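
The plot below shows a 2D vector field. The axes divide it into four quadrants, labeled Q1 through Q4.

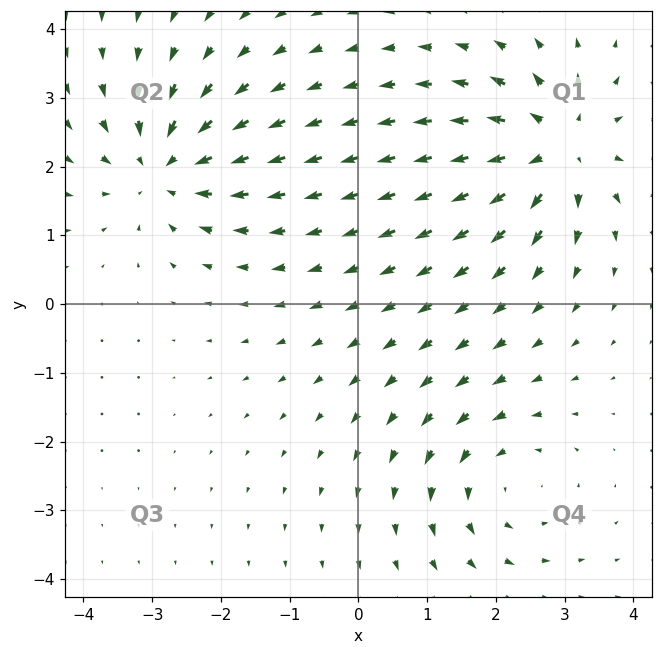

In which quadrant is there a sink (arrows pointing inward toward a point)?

Q2

The sink sits at approximately (-2.8, 2.0), which lies in quadrant Q2. The divergence there is about -5, negative as expected for a sink.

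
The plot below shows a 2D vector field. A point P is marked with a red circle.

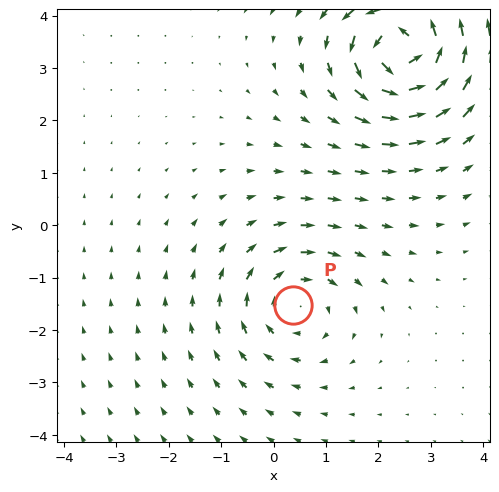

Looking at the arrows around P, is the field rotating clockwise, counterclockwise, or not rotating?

Near P at (0.4, -1.5) the arrows circulate clockwise. The curl (z-component) there is about -3; negative curl means clockwise rotation.

clockwise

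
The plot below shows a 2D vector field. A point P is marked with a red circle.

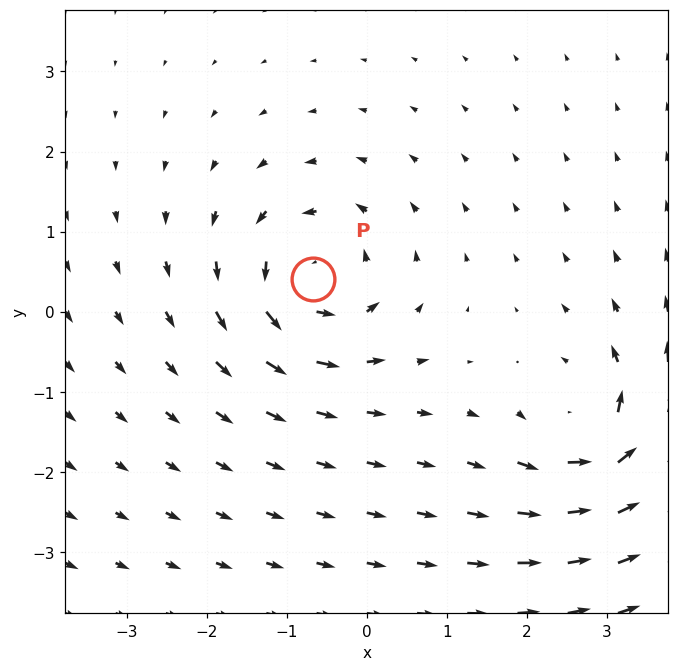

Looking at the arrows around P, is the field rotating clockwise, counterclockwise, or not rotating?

counterclockwise

Near P at (-0.7, 0.4) the arrows circulate counterclockwise. The curl (z-component) there is about +7; positive curl means counterclockwise rotation.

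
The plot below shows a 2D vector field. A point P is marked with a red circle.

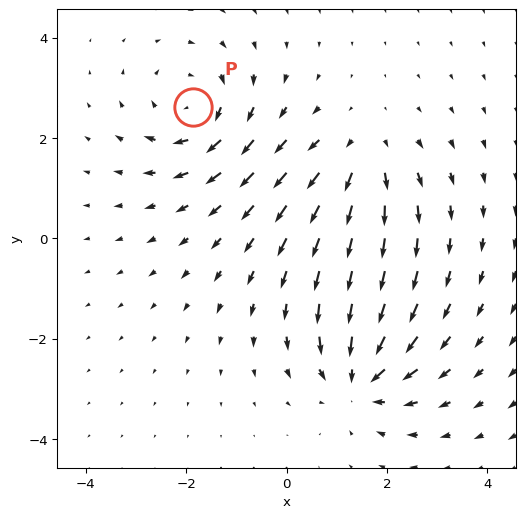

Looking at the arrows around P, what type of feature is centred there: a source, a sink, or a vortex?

vortex

At P (-1.9, 2.6) the arrows circulate clockwise. Divergence ≈0, curl about -4 — near-zero divergence with nonzero curl is a vortex.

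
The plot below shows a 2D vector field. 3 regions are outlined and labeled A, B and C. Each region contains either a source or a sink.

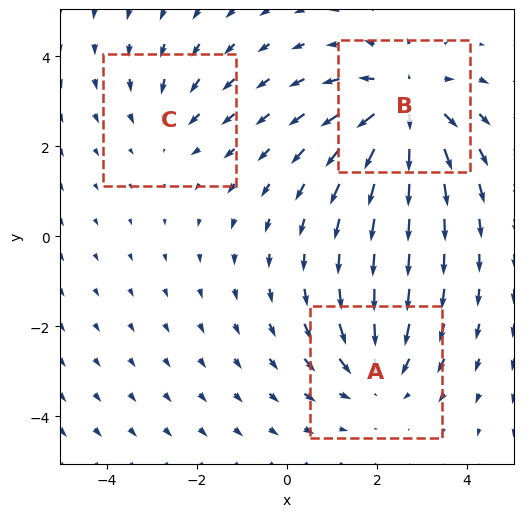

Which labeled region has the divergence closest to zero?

Divergence at each region's feature centre — A: about -3, B: about +5, C: about -2. Region C is closest to zero.

C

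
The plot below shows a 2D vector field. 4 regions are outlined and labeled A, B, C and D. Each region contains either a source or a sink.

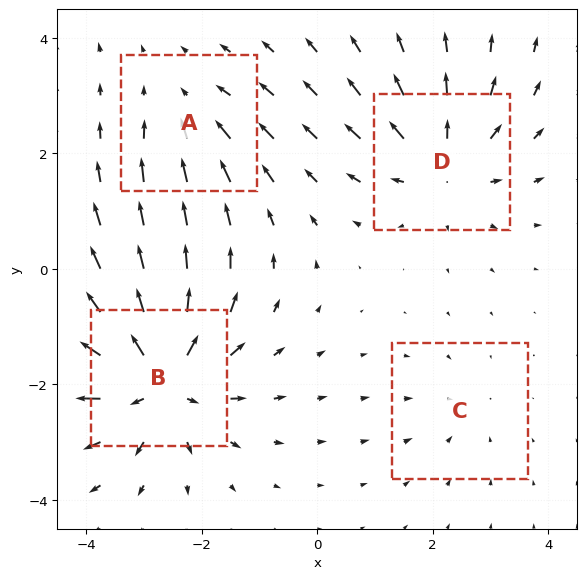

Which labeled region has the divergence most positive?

Divergence at each region's feature centre — A: about -3, B: about +7, C: about -2, D: about +5. Region B is most positive.

B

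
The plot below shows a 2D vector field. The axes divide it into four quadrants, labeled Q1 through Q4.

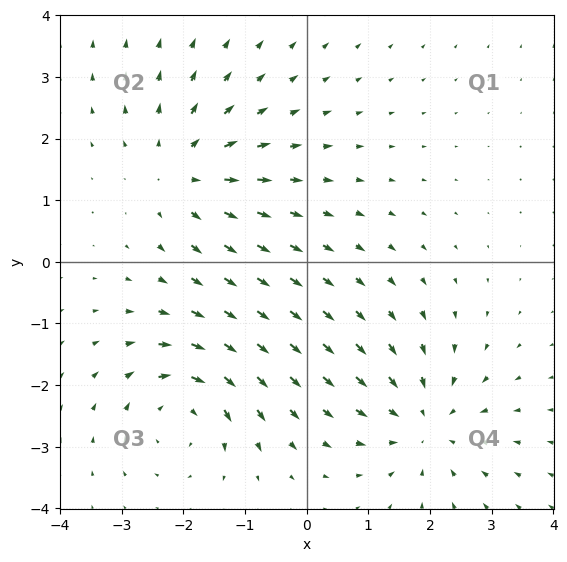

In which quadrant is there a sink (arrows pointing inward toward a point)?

The sink sits at approximately (1.9, -2.6), which lies in quadrant Q4. The divergence there is about -4, negative as expected for a sink.

Q4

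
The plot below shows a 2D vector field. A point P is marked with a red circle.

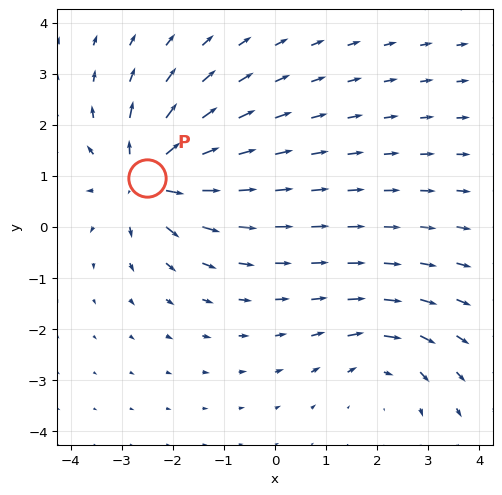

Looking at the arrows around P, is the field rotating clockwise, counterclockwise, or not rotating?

not rotating

Near P at (-2.5, 1.0) the arrows show no circulation. The curl there is ≈0.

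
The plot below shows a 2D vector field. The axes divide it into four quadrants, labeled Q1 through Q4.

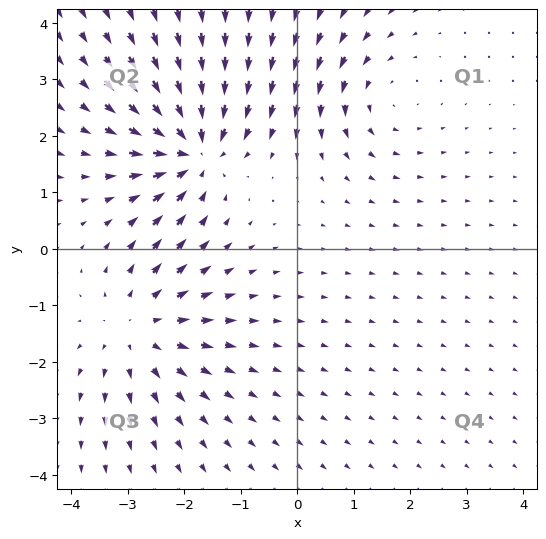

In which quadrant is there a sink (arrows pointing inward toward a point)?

The sink sits at approximately (-1.8, 1.7), which lies in quadrant Q2. The divergence there is about -5, negative as expected for a sink.

Q2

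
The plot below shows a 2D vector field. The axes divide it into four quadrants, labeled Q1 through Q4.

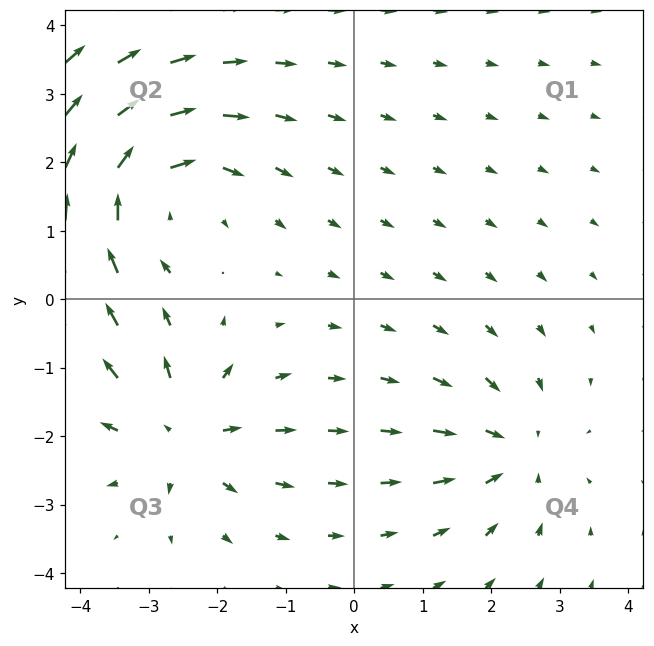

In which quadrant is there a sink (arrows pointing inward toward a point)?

The sink sits at approximately (2.3, -2.2), which lies in quadrant Q4. The divergence there is about -3, negative as expected for a sink.

Q4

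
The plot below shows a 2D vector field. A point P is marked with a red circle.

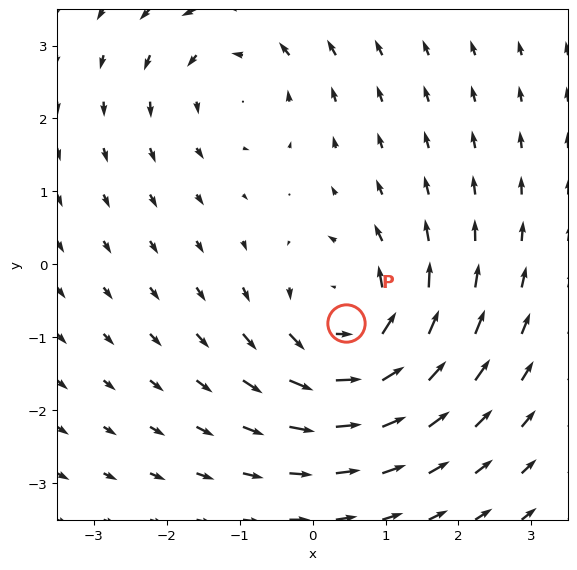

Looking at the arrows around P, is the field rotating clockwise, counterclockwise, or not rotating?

counterclockwise

Near P at (0.5, -0.8) the arrows circulate counterclockwise. The curl (z-component) there is about +6; positive curl means counterclockwise rotation.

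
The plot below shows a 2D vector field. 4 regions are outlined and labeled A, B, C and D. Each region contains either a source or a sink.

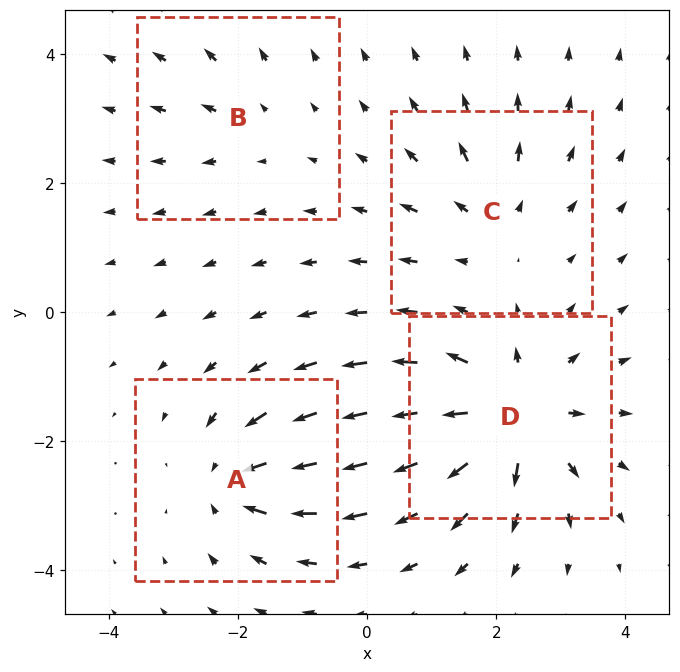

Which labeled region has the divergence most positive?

Divergence at each region's feature centre — A: about -6, B: about +3, C: about +4, D: about +9. Region D is most positive.

D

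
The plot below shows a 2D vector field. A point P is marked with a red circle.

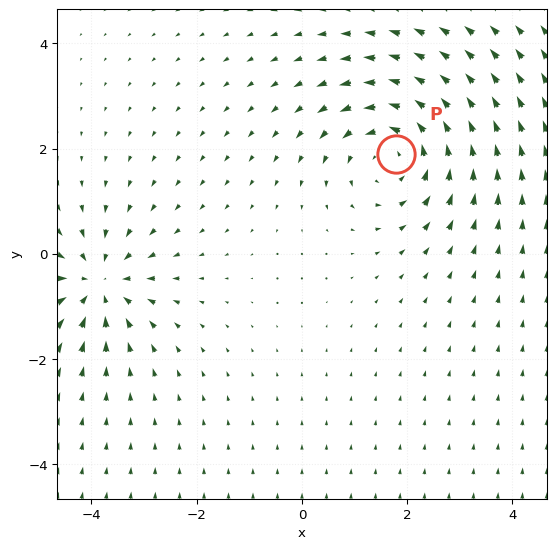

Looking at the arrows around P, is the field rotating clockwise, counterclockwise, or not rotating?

Near P at (1.8, 1.9) the arrows circulate counterclockwise. The curl (z-component) there is about +4; positive curl means counterclockwise rotation.

counterclockwise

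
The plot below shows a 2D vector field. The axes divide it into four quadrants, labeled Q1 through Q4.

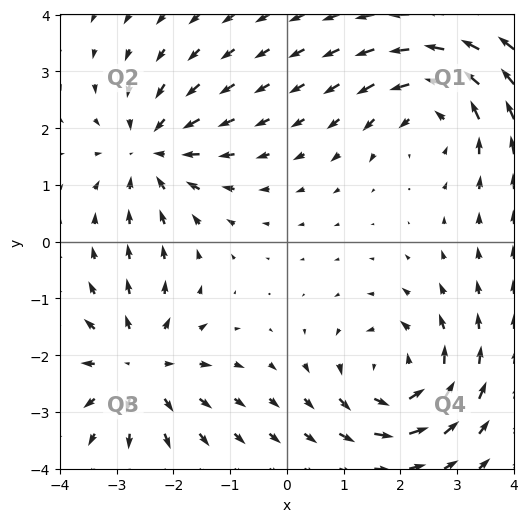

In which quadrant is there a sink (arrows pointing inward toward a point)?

Q2

The sink sits at approximately (-2.4, 1.6), which lies in quadrant Q2. The divergence there is about -5, negative as expected for a sink.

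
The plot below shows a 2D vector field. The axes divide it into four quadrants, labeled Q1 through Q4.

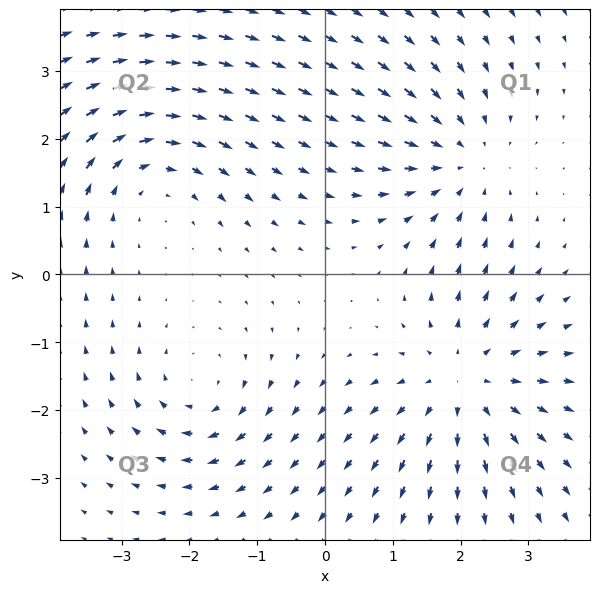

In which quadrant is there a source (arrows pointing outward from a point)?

The source sits at approximately (2.1, -1.6), which lies in quadrant Q4. The divergence there is about +4, positive as expected for a source.

Q4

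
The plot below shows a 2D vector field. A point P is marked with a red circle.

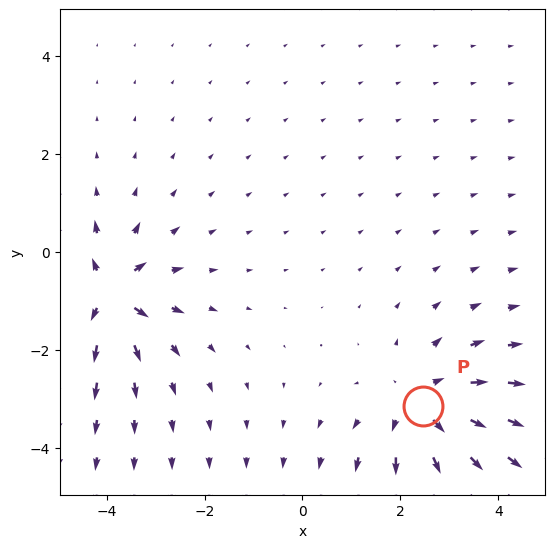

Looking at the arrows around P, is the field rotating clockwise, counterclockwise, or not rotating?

not rotating

Near P at (2.5, -3.2) the arrows show no circulation. The curl there is ≈0.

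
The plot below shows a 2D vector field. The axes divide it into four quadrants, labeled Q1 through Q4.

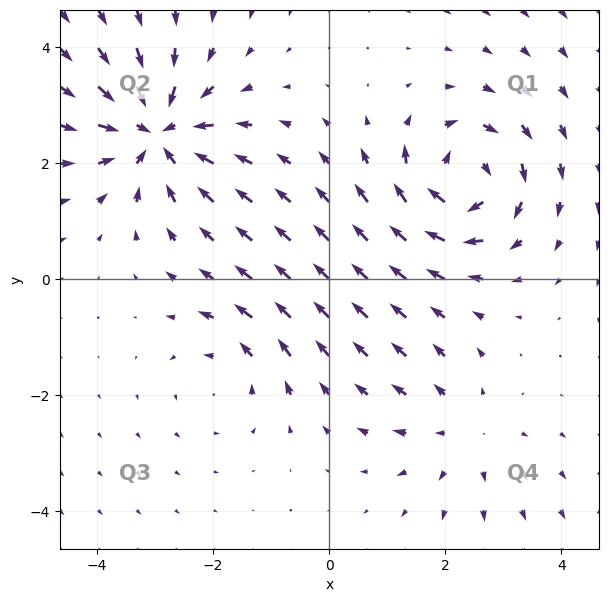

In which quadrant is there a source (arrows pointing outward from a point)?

Q4

The source sits at approximately (2.3, -2.6), which lies in quadrant Q4. The divergence there is about +2, positive as expected for a source.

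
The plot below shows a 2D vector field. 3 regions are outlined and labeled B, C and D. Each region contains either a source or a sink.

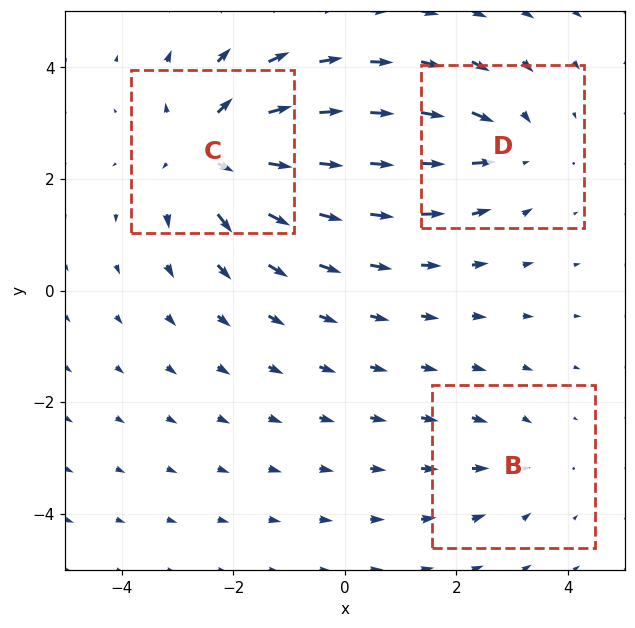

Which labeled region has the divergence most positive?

C

Divergence at each region's feature centre — B: about -2, C: about +4, D: about -3. Region C is most positive.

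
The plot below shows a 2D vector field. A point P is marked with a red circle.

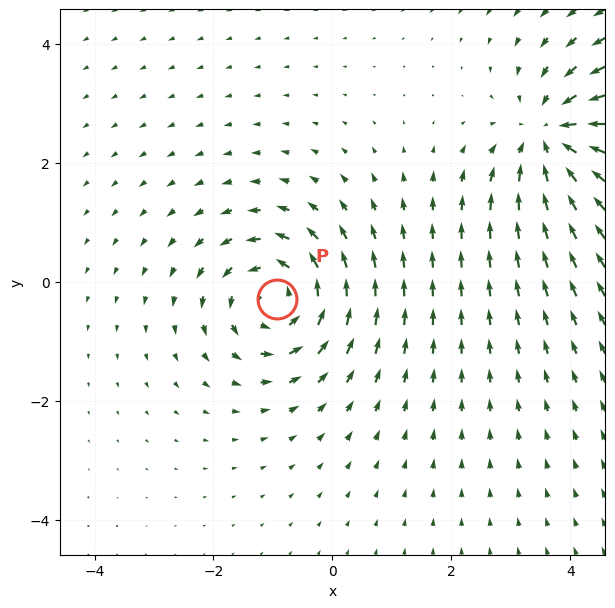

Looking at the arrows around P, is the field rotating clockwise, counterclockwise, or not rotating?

counterclockwise

Near P at (-0.9, -0.3) the arrows circulate counterclockwise. The curl (z-component) there is about +5; positive curl means counterclockwise rotation.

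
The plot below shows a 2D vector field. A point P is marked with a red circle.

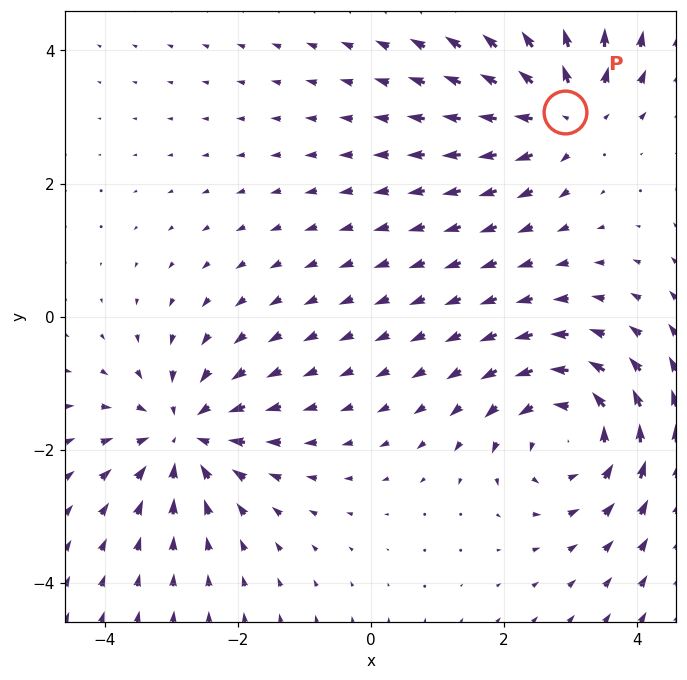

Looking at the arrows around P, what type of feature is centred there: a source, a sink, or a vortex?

At P (2.9, 3.1) the arrows spread outward. Divergence about +5, curl ≈0 — positive divergence with near-zero curl is a source.

source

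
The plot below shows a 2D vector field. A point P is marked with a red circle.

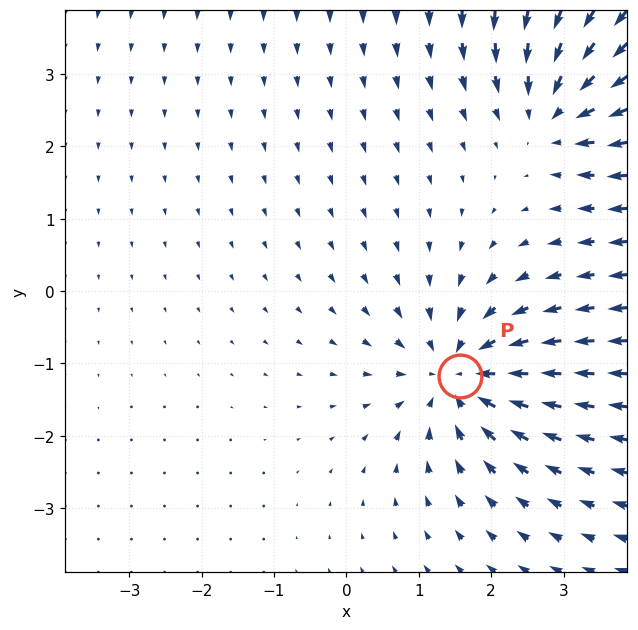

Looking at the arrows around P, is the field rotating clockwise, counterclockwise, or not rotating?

Near P at (1.6, -1.2) the arrows show no circulation. The curl there is ≈0.

not rotating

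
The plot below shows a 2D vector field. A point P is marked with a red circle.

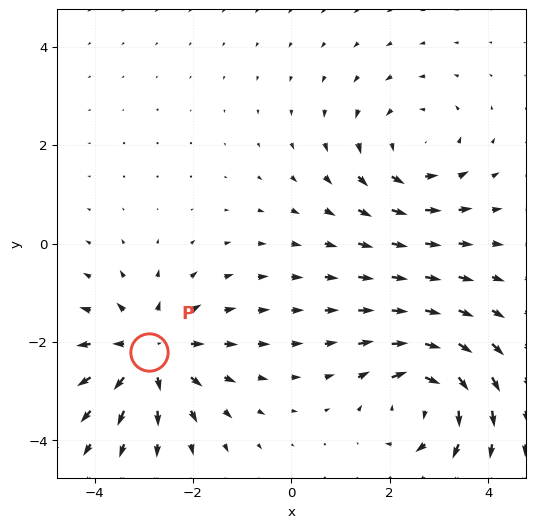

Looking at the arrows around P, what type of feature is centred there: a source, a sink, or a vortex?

At P (-2.9, -2.2) the arrows spread outward. Divergence about +4, curl ≈0 — positive divergence with near-zero curl is a source.

source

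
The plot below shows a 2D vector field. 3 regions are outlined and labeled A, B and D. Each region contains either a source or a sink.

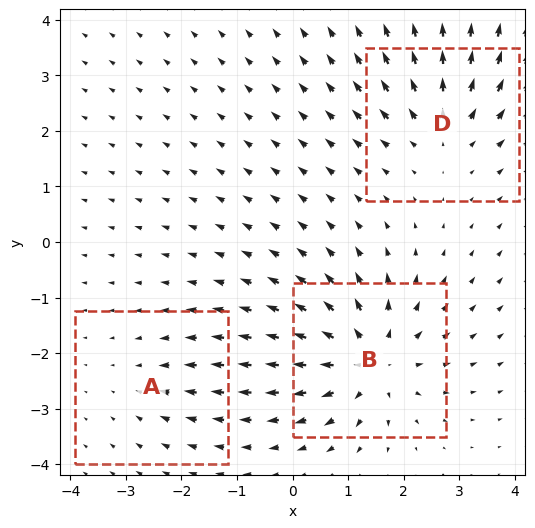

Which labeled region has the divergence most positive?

B

Divergence at each region's feature centre — A: about -2, B: about +5, D: about +4. Region B is most positive.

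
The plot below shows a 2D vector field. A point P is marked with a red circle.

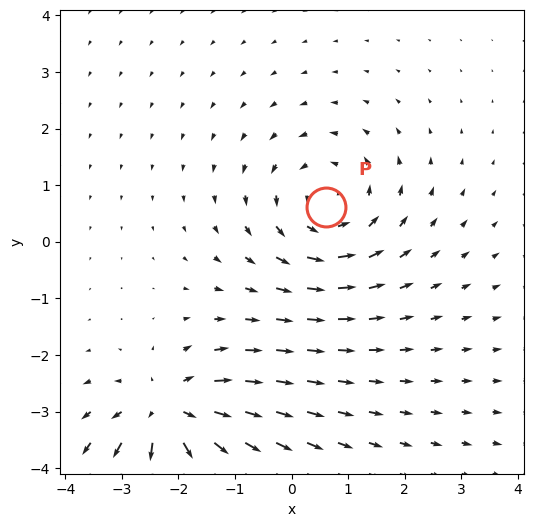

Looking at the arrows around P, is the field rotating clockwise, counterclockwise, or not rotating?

Near P at (0.6, 0.6) the arrows circulate counterclockwise. The curl (z-component) there is about +4; positive curl means counterclockwise rotation.

counterclockwise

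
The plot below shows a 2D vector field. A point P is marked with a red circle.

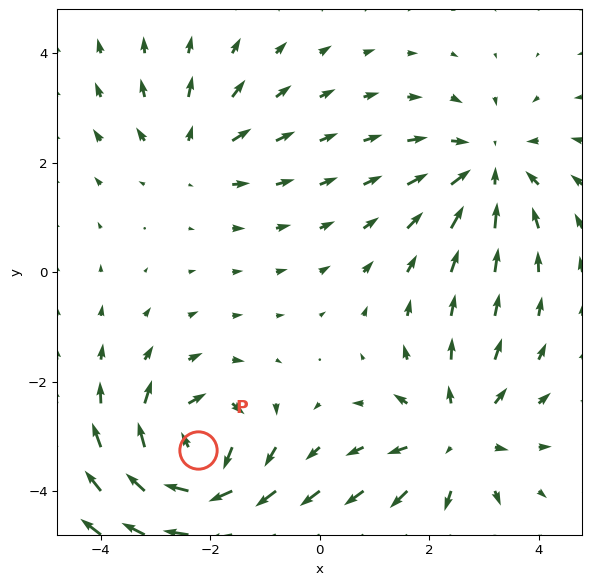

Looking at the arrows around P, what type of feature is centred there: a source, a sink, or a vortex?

vortex

At P (-2.2, -3.2) the arrows circulate clockwise. Divergence ≈0, curl about -7 — near-zero divergence with nonzero curl is a vortex.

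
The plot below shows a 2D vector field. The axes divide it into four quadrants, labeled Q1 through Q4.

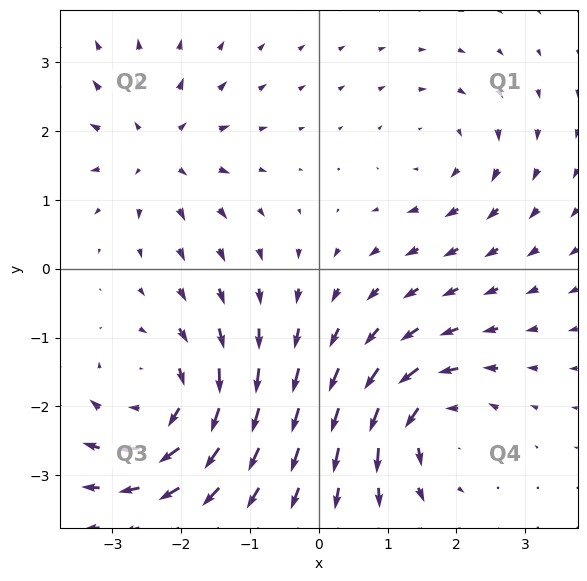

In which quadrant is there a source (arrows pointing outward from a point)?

Q2

The source sits at approximately (-2.3, 1.7), which lies in quadrant Q2. The divergence there is about +4, positive as expected for a source.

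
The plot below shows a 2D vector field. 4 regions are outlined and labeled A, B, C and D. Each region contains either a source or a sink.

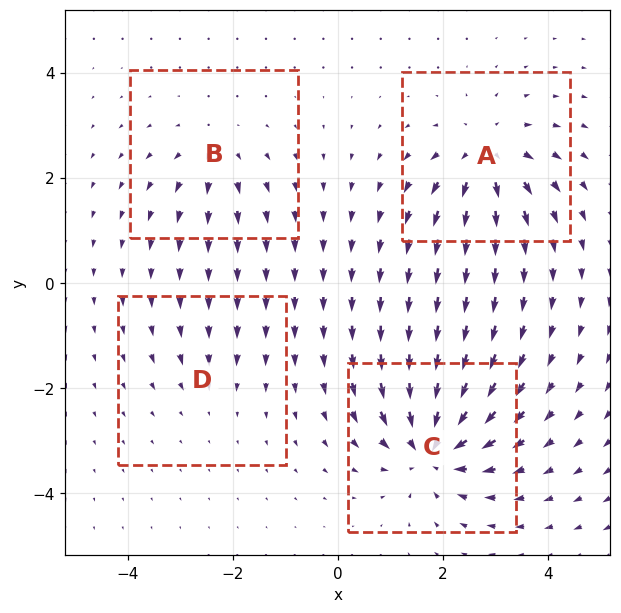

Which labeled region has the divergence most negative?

Divergence at each region's feature centre — A: about +6, B: about +4, C: about -8, D: about -2. Region C is most negative.

C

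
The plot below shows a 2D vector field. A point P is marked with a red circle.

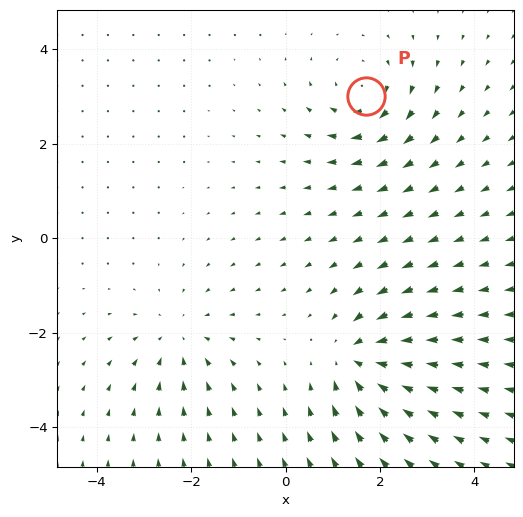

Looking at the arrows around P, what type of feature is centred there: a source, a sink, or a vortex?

At P (1.7, 3.0) the arrows circulate clockwise. Divergence ≈0, curl about -5 — near-zero divergence with nonzero curl is a vortex.

vortex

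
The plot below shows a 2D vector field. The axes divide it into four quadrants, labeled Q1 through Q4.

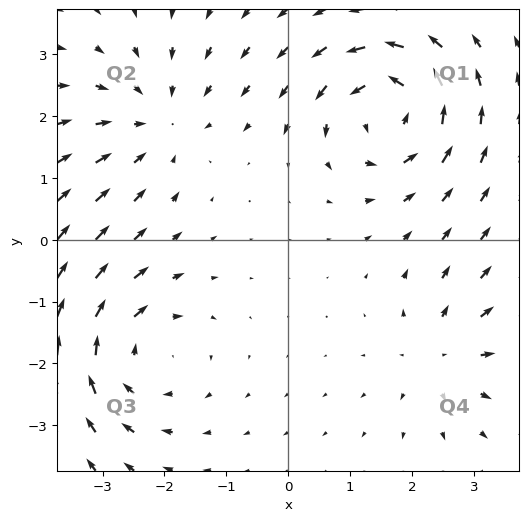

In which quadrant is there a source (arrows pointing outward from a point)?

Q4

The source sits at approximately (2.5, -1.8), which lies in quadrant Q4. The divergence there is about +3, positive as expected for a source.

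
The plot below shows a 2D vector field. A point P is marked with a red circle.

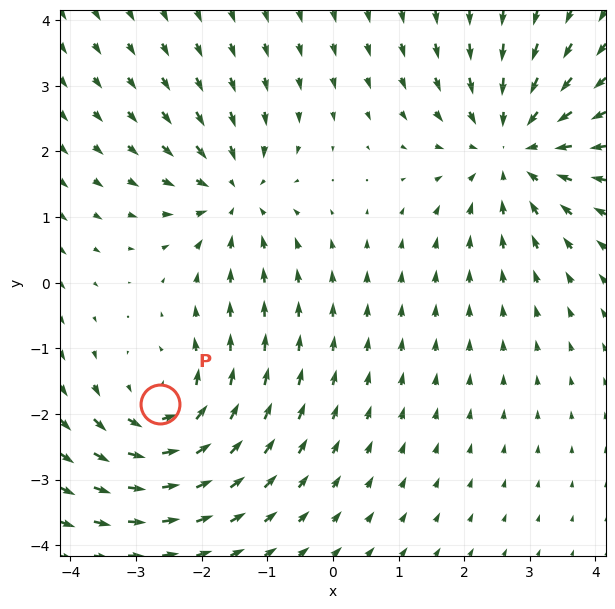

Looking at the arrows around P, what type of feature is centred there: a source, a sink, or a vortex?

vortex

At P (-2.6, -1.9) the arrows circulate counterclockwise. Divergence ≈0, curl about +4 — near-zero divergence with nonzero curl is a vortex.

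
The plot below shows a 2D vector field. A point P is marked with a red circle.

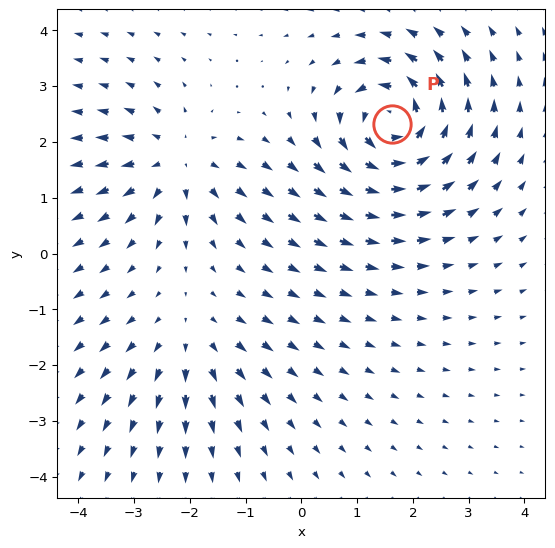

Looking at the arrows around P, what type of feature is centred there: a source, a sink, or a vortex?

At P (1.6, 2.3) the arrows circulate counterclockwise. Divergence ≈0, curl about +6 — near-zero divergence with nonzero curl is a vortex.

vortex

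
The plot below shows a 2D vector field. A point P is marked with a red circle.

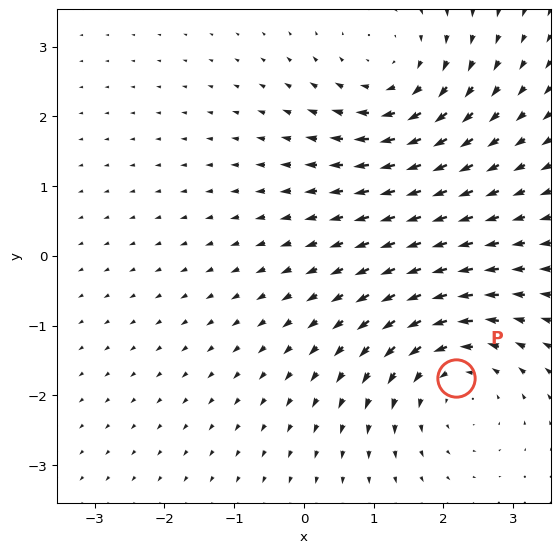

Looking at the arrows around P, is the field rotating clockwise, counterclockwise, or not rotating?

counterclockwise

Near P at (2.2, -1.8) the arrows circulate counterclockwise. The curl (z-component) there is about +4; positive curl means counterclockwise rotation.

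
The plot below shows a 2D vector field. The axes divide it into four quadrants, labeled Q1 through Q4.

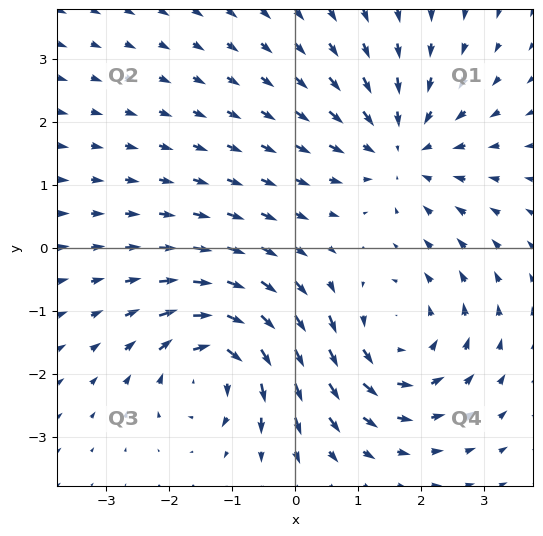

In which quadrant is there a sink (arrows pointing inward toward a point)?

The sink sits at approximately (1.7, 1.6), which lies in quadrant Q1. The divergence there is about -3, negative as expected for a sink.

Q1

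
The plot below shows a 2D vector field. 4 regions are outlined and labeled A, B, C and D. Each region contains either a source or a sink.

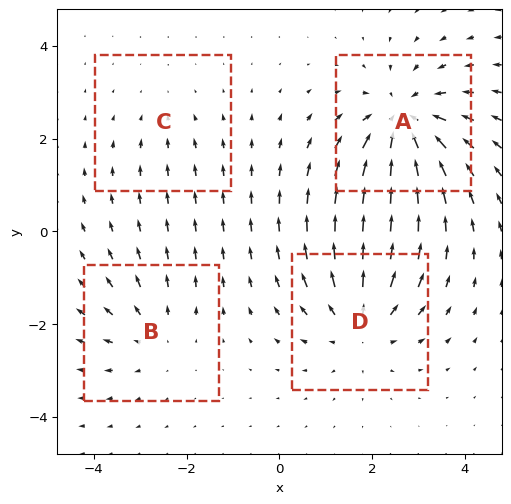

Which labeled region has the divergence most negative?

A

Divergence at each region's feature centre — A: about -6, B: about +3, C: about -2, D: about +5. Region A is most negative.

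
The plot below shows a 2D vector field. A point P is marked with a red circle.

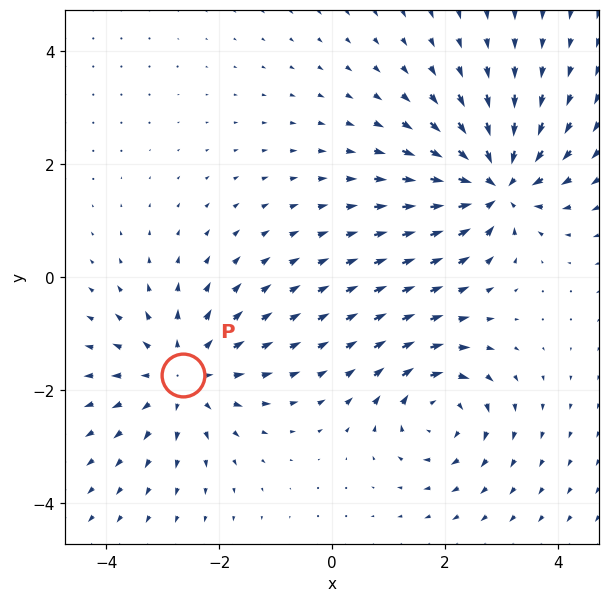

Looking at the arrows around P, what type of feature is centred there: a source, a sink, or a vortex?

At P (-2.6, -1.7) the arrows spread outward. Divergence about +4, curl ≈0 — positive divergence with near-zero curl is a source.

source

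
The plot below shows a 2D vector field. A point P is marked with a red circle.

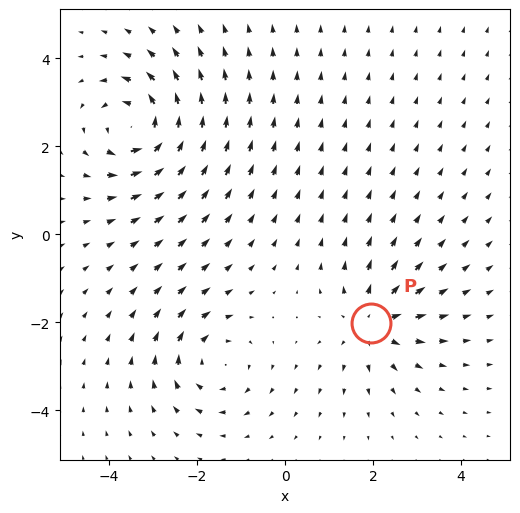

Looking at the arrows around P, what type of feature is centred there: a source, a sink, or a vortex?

At P (2.0, -2.0) the arrows spread outward. Divergence about +3, curl ≈0 — positive divergence with near-zero curl is a source.

source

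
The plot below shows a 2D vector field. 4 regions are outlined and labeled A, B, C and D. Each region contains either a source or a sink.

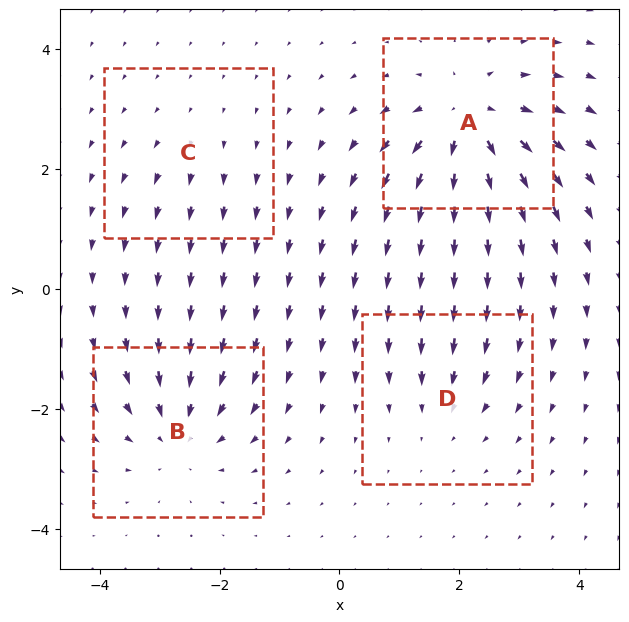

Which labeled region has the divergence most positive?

Divergence at each region's feature centre — A: about +7, B: about -5, C: about +2, D: about -3. Region A is most positive.

A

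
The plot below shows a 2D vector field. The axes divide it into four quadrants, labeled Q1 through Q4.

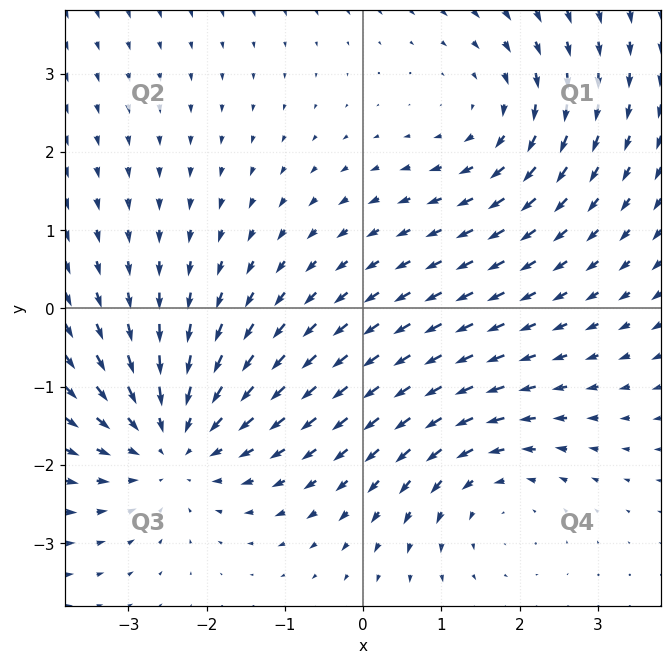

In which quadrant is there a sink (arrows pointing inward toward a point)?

Q3

The sink sits at approximately (-2.4, -1.7), which lies in quadrant Q3. The divergence there is about -4, negative as expected for a sink.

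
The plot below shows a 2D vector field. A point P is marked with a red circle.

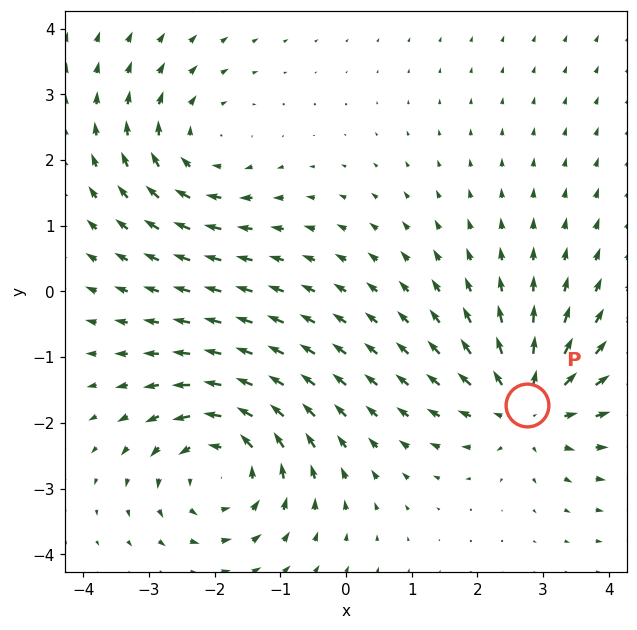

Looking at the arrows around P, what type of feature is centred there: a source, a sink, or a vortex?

At P (2.7, -1.7) the arrows spread outward. Divergence about +4, curl ≈0 — positive divergence with near-zero curl is a source.

source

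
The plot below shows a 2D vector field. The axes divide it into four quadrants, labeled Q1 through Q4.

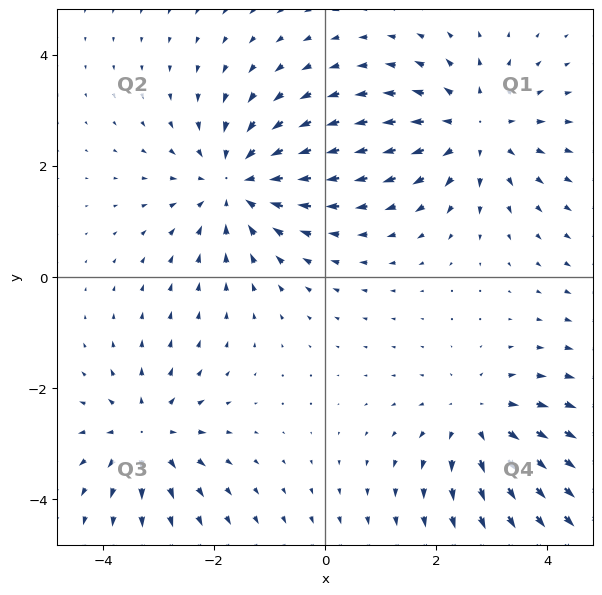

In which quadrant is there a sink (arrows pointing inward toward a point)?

The sink sits at approximately (-1.6, 1.7), which lies in quadrant Q2. The divergence there is about -4, negative as expected for a sink.

Q2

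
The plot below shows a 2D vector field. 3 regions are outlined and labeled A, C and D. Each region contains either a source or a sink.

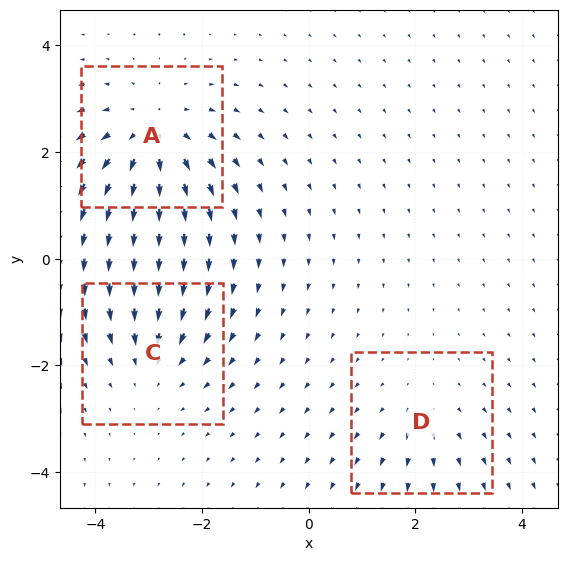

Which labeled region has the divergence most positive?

A

Divergence at each region's feature centre — A: about +4, C: about -3, D: about +2. Region A is most positive.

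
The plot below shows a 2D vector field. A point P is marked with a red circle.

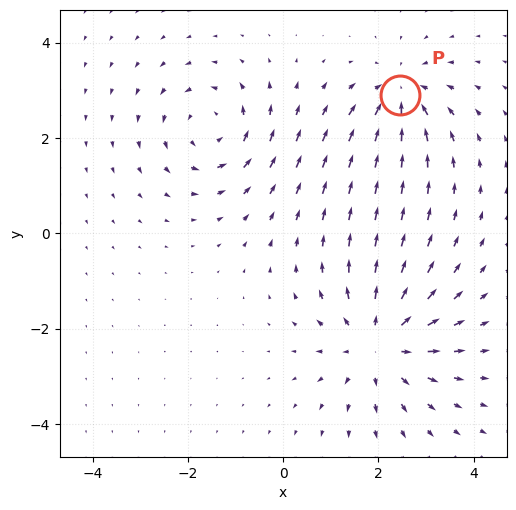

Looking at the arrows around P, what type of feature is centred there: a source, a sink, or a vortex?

sink

At P (2.5, 2.9) the arrows converge inward. Divergence about -4, curl ≈0 — negative divergence with near-zero curl is a sink.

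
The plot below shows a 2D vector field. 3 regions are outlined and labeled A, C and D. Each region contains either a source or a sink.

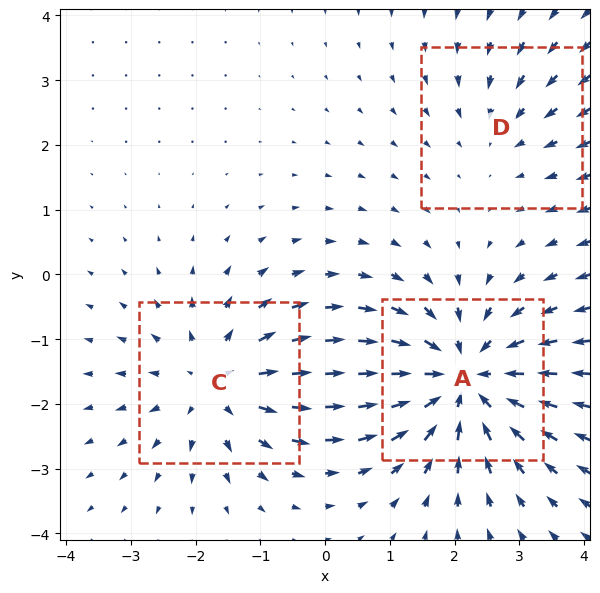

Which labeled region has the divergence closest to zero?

D

Divergence at each region's feature centre — A: about -4, C: about +3, D: about -2. Region D is closest to zero.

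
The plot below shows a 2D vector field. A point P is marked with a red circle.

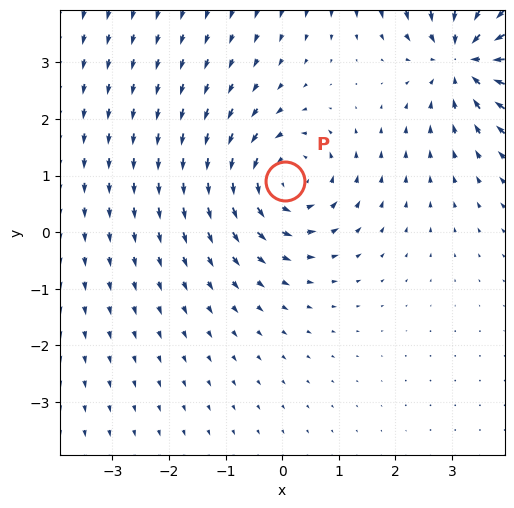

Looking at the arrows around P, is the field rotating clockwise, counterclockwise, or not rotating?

Near P at (0.0, 0.9) the arrows circulate counterclockwise. The curl (z-component) there is about +3; positive curl means counterclockwise rotation.

counterclockwise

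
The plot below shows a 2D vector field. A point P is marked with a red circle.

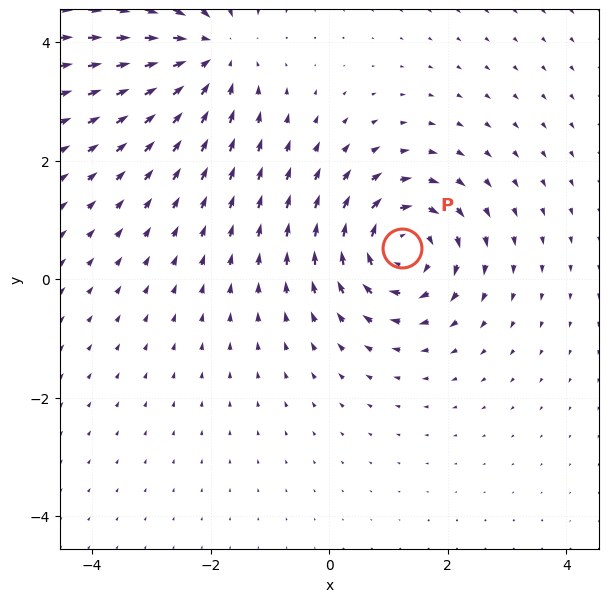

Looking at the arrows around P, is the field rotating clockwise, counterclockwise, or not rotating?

Near P at (1.2, 0.5) the arrows circulate clockwise. The curl (z-component) there is about -6; negative curl means clockwise rotation.

clockwise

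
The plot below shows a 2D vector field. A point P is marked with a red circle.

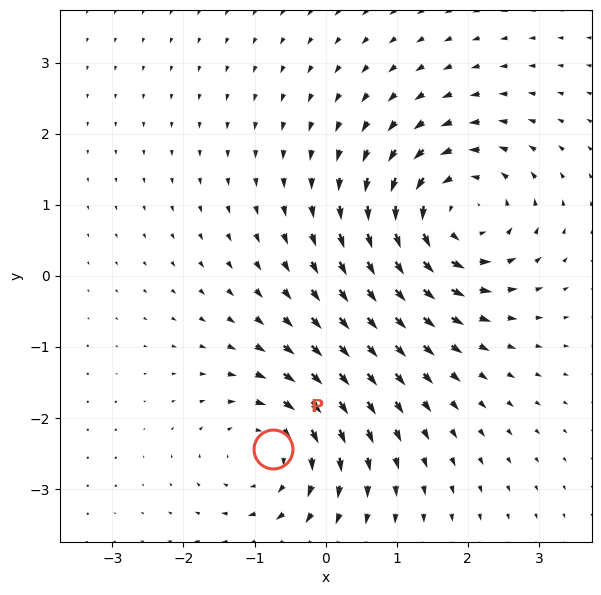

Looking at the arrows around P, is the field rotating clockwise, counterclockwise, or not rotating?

Near P at (-0.7, -2.4) the arrows circulate clockwise. The curl (z-component) there is about -4; negative curl means clockwise rotation.

clockwise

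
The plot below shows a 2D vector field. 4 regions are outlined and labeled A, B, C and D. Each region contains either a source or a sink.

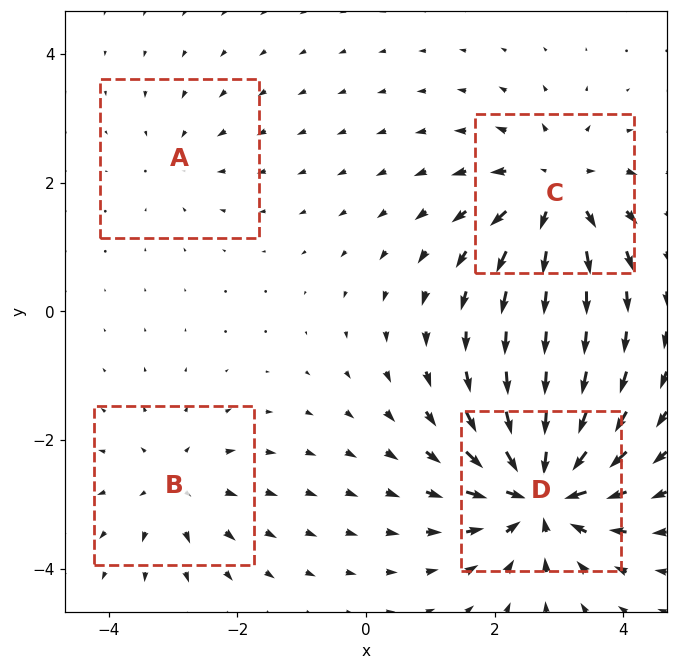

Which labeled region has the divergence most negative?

Divergence at each region's feature centre — A: about -2, B: about +4, C: about +6, D: about -9. Region D is most negative.

D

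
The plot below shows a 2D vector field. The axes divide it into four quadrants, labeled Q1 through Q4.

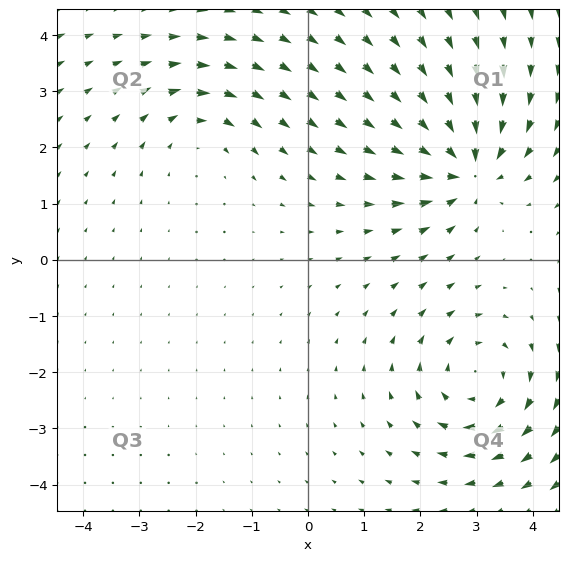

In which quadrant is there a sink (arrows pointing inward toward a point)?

The sink sits at approximately (2.8, 1.7), which lies in quadrant Q1. The divergence there is about -7, negative as expected for a sink.

Q1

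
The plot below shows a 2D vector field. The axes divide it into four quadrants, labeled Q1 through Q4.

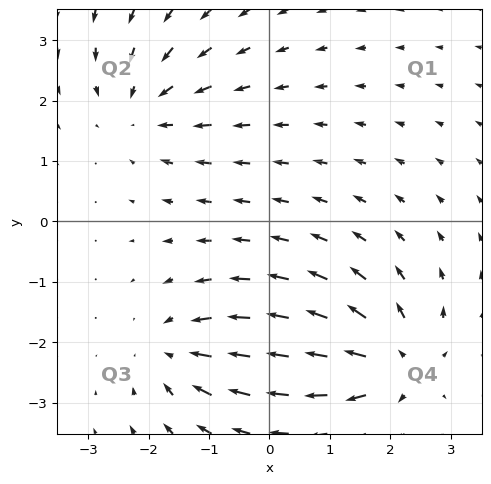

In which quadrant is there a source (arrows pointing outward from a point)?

Q4

The source sits at approximately (2.1, -2.4), which lies in quadrant Q4. The divergence there is about +4, positive as expected for a source.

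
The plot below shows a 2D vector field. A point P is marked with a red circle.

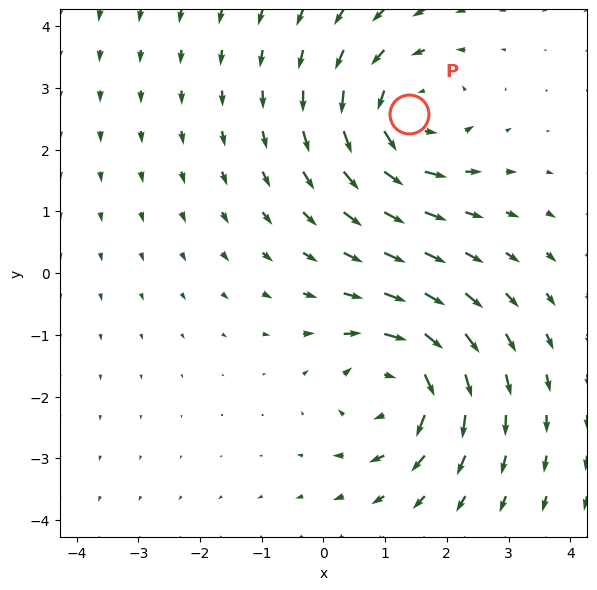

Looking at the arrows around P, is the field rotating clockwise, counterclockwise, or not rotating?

counterclockwise

Near P at (1.4, 2.6) the arrows circulate counterclockwise. The curl (z-component) there is about +5; positive curl means counterclockwise rotation.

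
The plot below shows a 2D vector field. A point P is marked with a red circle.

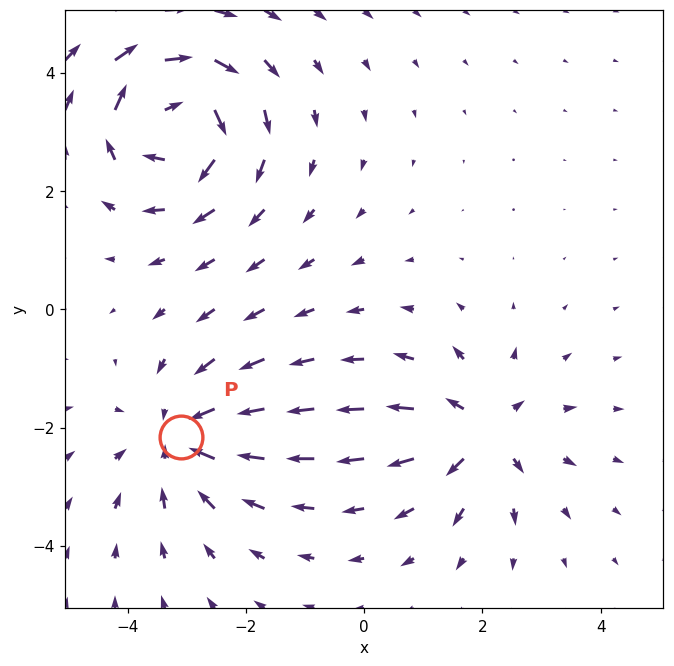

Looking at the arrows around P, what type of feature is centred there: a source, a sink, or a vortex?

sink

At P (-3.1, -2.2) the arrows converge inward. Divergence about -4, curl ≈0 — negative divergence with near-zero curl is a sink.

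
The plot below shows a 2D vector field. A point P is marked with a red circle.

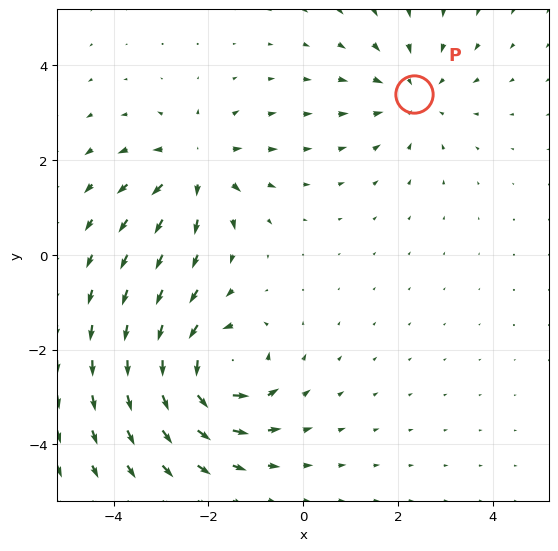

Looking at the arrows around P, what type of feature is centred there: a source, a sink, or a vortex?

sink

At P (2.3, 3.4) the arrows converge inward. Divergence about -2, curl ≈0 — negative divergence with near-zero curl is a sink.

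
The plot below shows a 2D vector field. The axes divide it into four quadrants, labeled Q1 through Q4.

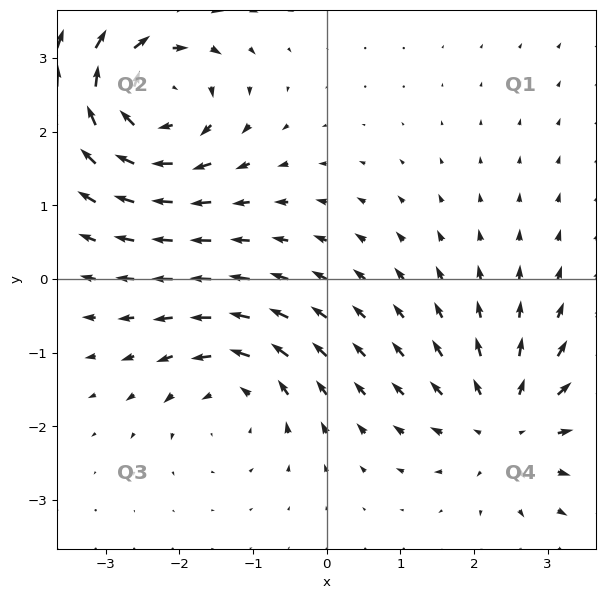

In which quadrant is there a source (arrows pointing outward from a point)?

Q4

The source sits at approximately (2.5, -2.0), which lies in quadrant Q4. The divergence there is about +4, positive as expected for a source.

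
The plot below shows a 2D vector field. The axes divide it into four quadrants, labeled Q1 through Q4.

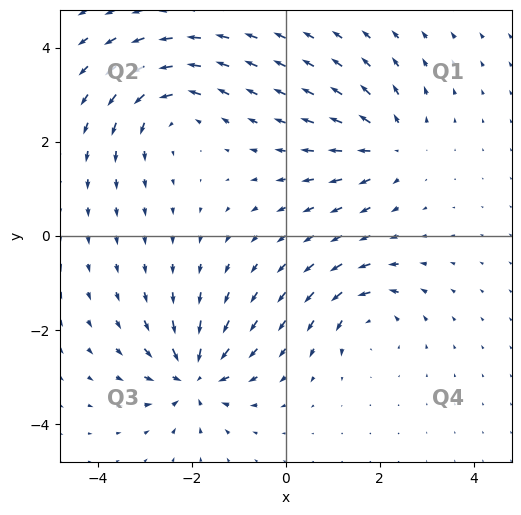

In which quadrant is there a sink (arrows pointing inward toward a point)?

Q3

The sink sits at approximately (-1.9, -3.0), which lies in quadrant Q3. The divergence there is about -7, negative as expected for a sink.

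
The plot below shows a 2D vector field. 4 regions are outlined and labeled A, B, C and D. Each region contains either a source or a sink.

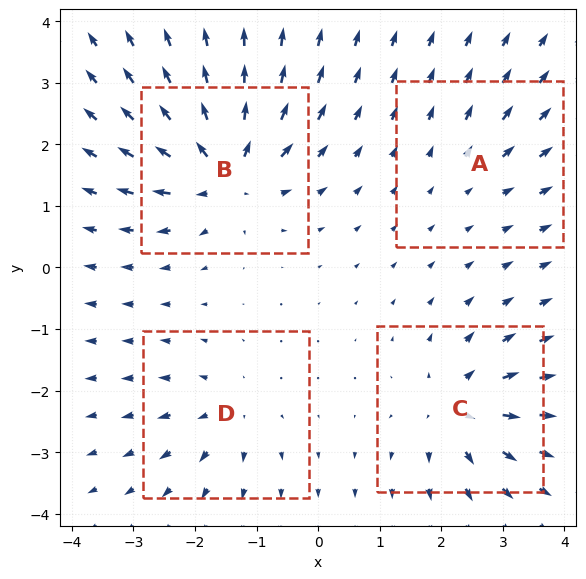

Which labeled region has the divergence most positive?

Divergence at each region's feature centre — A: about +2, B: about +8, C: about +6, D: about +4. Region B is most positive.

B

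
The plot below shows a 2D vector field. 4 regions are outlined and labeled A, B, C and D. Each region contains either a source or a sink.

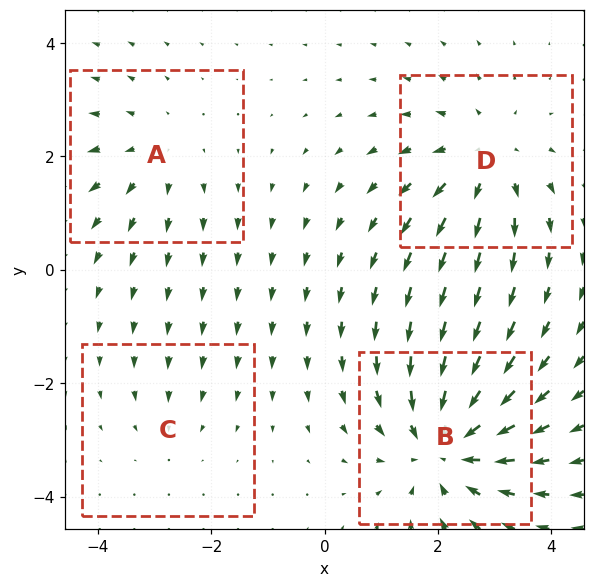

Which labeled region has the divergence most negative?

B

Divergence at each region's feature centre — A: about +3, B: about -6, C: about -2, D: about +4. Region B is most negative.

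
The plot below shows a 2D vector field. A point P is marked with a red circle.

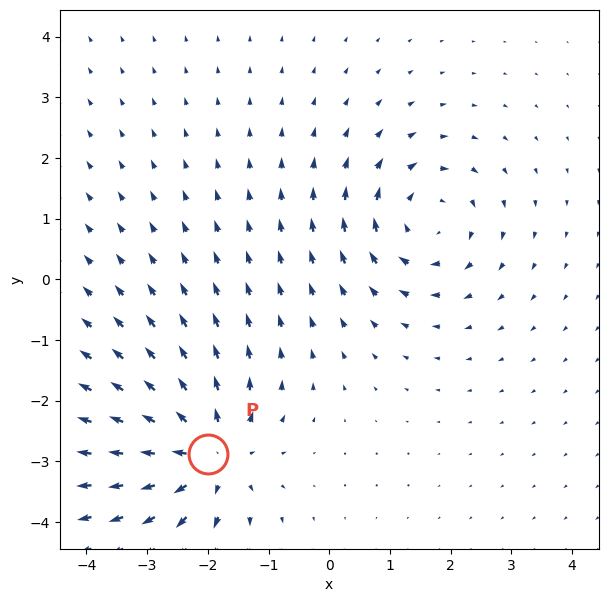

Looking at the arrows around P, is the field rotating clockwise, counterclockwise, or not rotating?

Near P at (-2.0, -2.9) the arrows show no circulation. The curl there is ≈0.

not rotating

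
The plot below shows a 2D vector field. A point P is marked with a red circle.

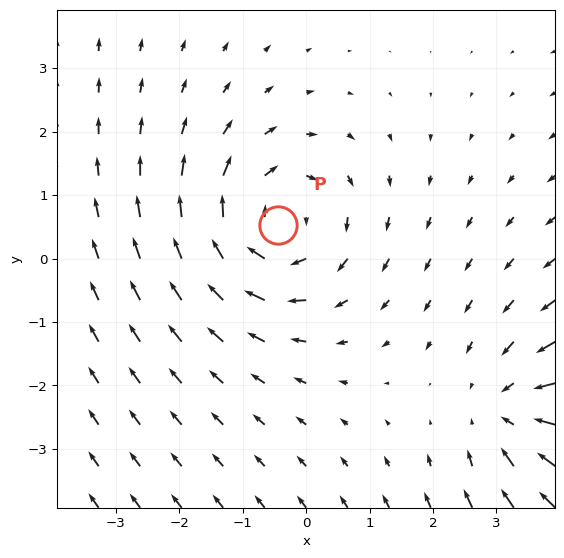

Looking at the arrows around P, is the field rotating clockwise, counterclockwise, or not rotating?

Near P at (-0.4, 0.5) the arrows circulate clockwise. The curl (z-component) there is about -3; negative curl means clockwise rotation.

clockwise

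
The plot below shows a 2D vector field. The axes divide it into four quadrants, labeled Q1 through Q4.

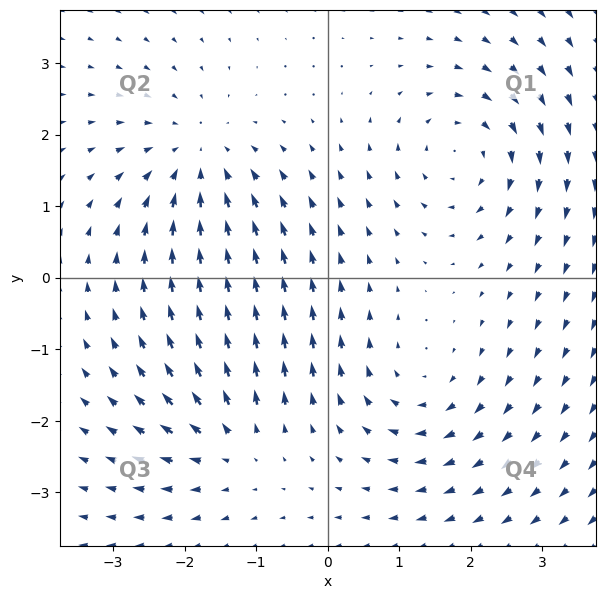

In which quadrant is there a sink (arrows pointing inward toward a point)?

The sink sits at approximately (-1.8, 1.7), which lies in quadrant Q2. The divergence there is about -3, negative as expected for a sink.

Q2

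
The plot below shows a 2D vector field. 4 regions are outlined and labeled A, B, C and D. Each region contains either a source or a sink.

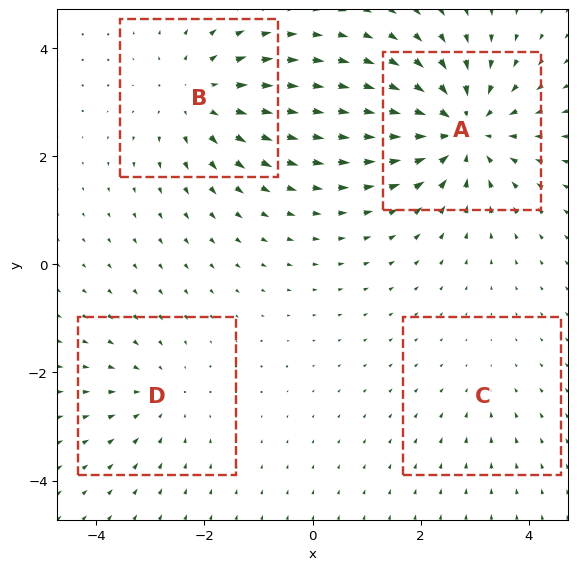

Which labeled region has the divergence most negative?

Divergence at each region's feature centre — A: about -7, B: about +4, C: about -2, D: about -3. Region A is most negative.

A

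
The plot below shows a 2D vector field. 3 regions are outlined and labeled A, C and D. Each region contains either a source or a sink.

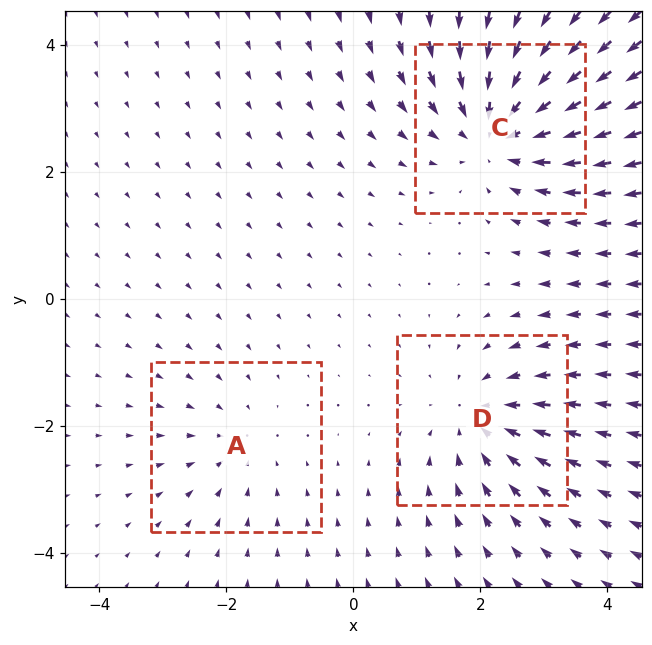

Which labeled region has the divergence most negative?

Divergence at each region's feature centre — A: about -2, C: about -4, D: about -3. Region C is most negative.

C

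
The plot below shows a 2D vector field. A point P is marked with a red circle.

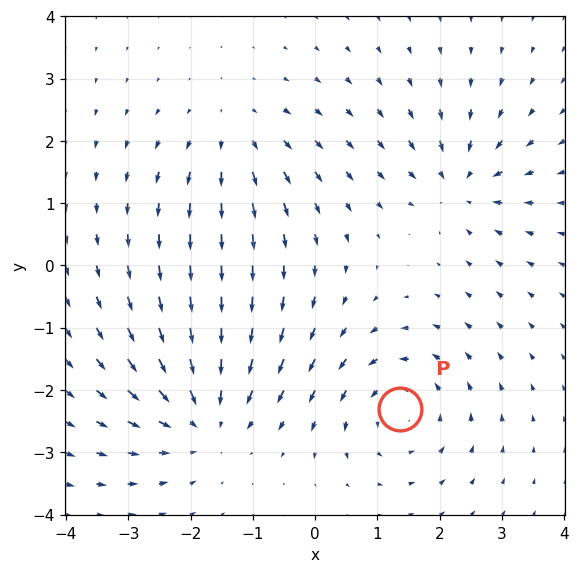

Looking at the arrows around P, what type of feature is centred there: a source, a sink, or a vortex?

At P (1.4, -2.3) the arrows circulate counterclockwise. Divergence ≈0, curl about +3 — near-zero divergence with nonzero curl is a vortex.

vortex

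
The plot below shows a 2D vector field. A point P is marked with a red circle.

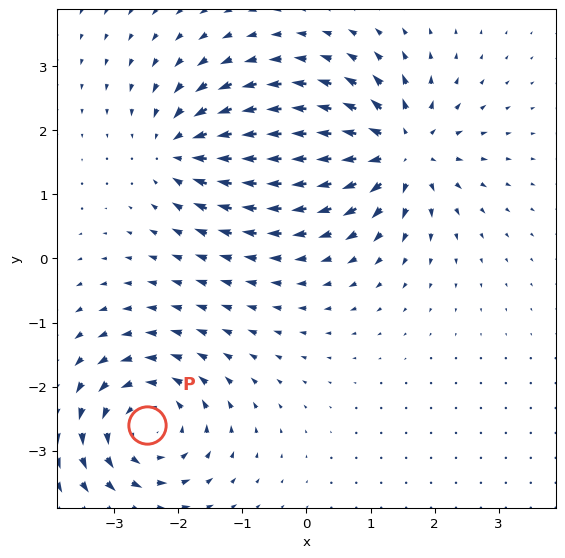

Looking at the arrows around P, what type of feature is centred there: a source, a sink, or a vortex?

At P (-2.5, -2.6) the arrows circulate counterclockwise. Divergence ≈0, curl about +5 — near-zero divergence with nonzero curl is a vortex.

vortex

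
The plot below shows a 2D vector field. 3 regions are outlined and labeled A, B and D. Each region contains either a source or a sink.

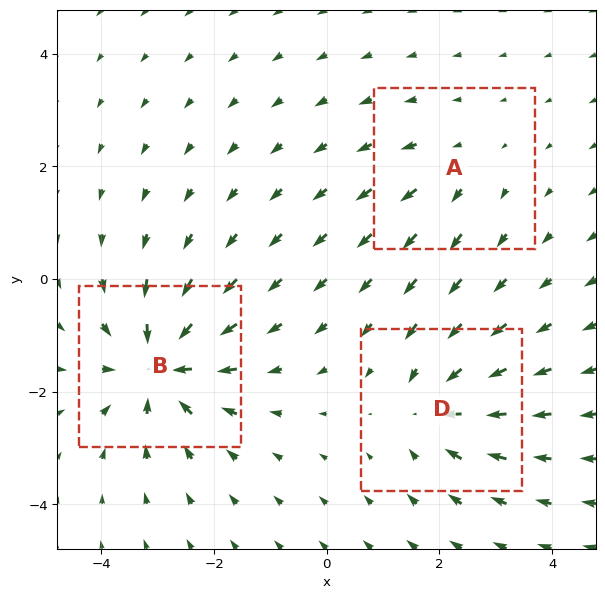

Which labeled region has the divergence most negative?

Divergence at each region's feature centre — A: about +2, B: about -6, D: about -4. Region B is most negative.

B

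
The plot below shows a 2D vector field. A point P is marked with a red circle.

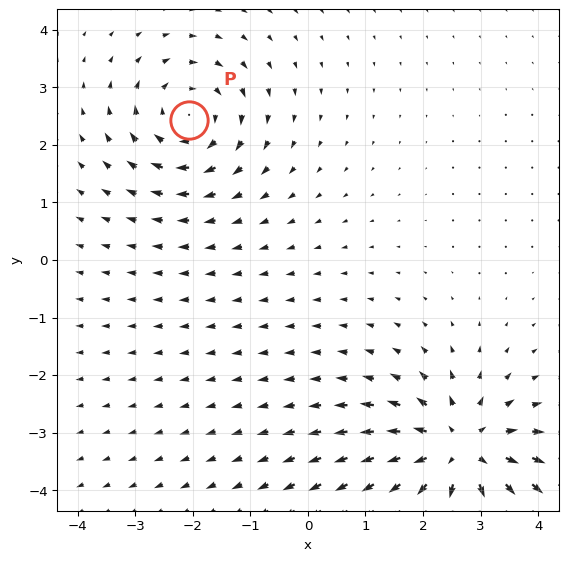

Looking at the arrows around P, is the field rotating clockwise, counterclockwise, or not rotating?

Near P at (-2.1, 2.4) the arrows circulate clockwise. The curl (z-component) there is about -3; negative curl means clockwise rotation.

clockwise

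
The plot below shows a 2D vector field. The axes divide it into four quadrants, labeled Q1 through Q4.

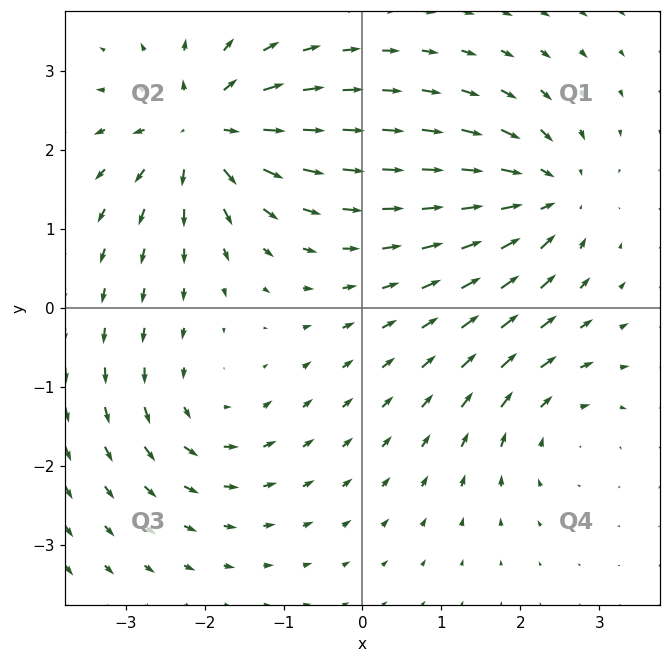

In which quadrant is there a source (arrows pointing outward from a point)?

The source sits at approximately (-2.0, 2.3), which lies in quadrant Q2. The divergence there is about +6, positive as expected for a source.

Q2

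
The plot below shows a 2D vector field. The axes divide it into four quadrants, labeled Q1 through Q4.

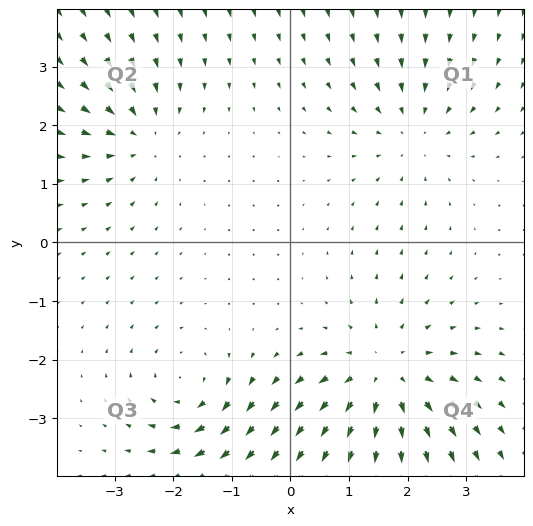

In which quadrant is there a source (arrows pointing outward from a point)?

Q4

The source sits at approximately (1.6, -2.3), which lies in quadrant Q4. The divergence there is about +4, positive as expected for a source.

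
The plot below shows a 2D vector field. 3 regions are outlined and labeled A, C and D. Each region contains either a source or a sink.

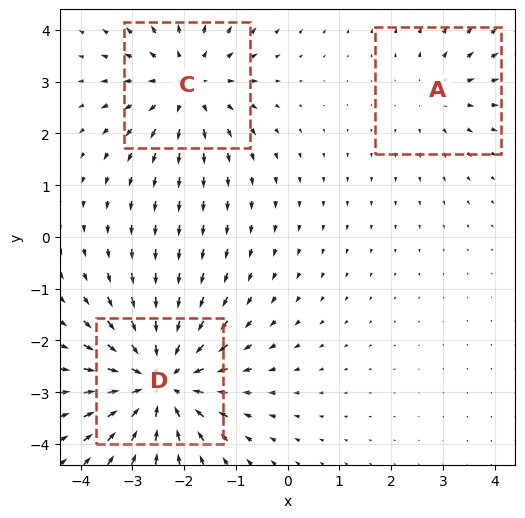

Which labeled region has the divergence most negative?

Divergence at each region's feature centre — A: about +2, C: about +3, D: about -4. Region D is most negative.

D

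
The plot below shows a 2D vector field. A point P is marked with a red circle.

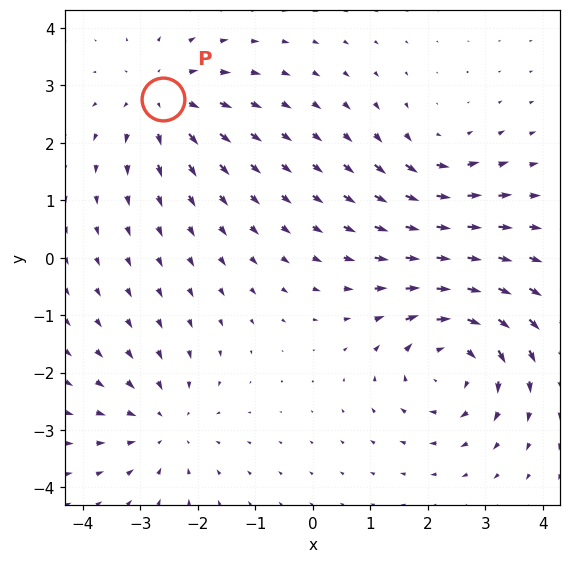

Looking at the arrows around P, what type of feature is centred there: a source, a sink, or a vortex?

source

At P (-2.6, 2.8) the arrows spread outward. Divergence about +4, curl ≈0 — positive divergence with near-zero curl is a source.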